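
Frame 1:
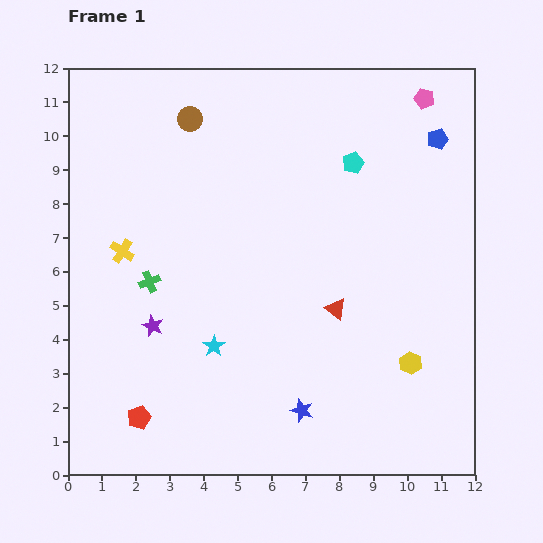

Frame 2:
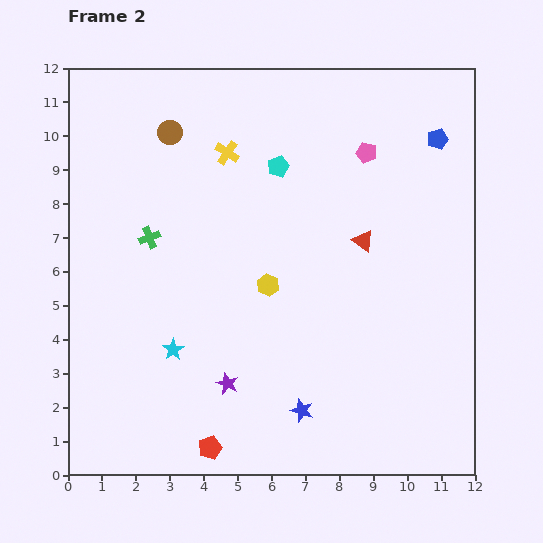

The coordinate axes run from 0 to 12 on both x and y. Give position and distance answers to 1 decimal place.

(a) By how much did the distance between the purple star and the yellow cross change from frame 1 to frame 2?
+4.4

Distance in frame 1: 2.4. Distance in frame 2: 6.8.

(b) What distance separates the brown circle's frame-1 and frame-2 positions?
0.7

The brown circle moved from (3.6, 10.5) to (3.0, 10.1), a distance of √(0.6² + 0.4²) ≈ 0.7.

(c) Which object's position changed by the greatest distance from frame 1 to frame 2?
the yellow hexagon

(moved 4.8; next 4.2)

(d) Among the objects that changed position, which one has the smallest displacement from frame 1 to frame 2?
the brown circle

(moved 0.7)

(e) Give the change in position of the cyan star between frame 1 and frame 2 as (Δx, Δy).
(-1.2, -0.1)

The cyan star was at (4.3, 3.8) in frame 1 and (3.1, 3.7) in frame 2.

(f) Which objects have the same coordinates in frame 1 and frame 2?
the blue pentagon, the blue star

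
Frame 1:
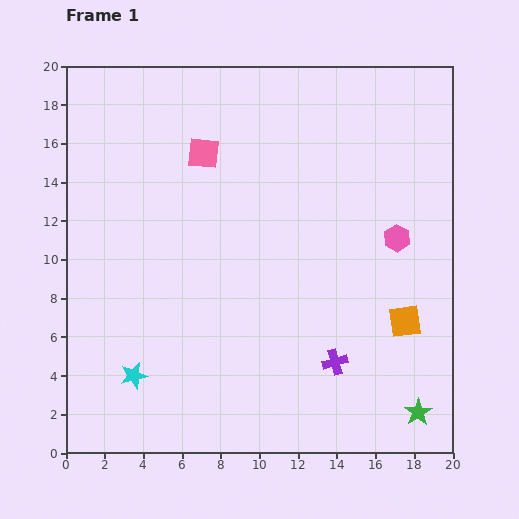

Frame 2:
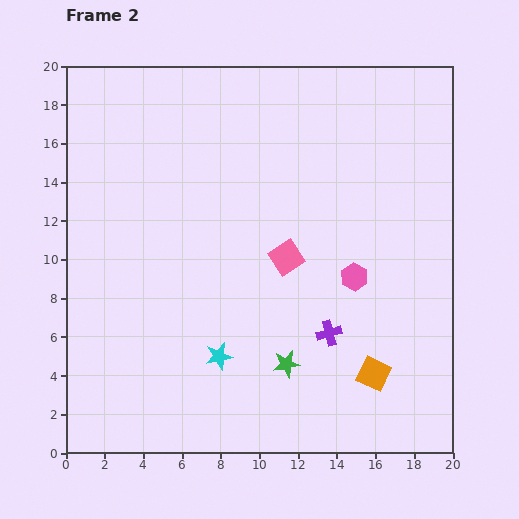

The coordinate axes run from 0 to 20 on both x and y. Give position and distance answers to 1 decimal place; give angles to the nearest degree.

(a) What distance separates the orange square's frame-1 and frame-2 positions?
3.1

The orange square moved from (17.5, 6.8) to (15.9, 4.1), a distance of √(1.6² + 2.7²) ≈ 3.1.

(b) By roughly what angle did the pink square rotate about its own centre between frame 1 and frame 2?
40° counter-clockwise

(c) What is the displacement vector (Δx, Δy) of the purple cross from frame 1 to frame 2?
(-0.3, 1.5)

The purple cross was at (13.9, 4.7) in frame 1 and (13.6, 6.2) in frame 2.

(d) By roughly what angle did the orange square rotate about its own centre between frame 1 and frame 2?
33° clockwise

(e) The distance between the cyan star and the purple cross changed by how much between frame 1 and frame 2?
-4.6

Distance in frame 1: 10.4. Distance in frame 2: 5.8.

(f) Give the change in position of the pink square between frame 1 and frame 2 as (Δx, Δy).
(4.3, -5.4)

The pink square was at (7.1, 15.5) in frame 1 and (11.4, 10.1) in frame 2.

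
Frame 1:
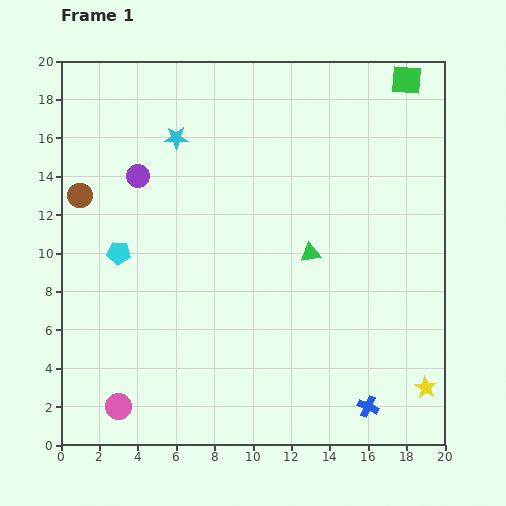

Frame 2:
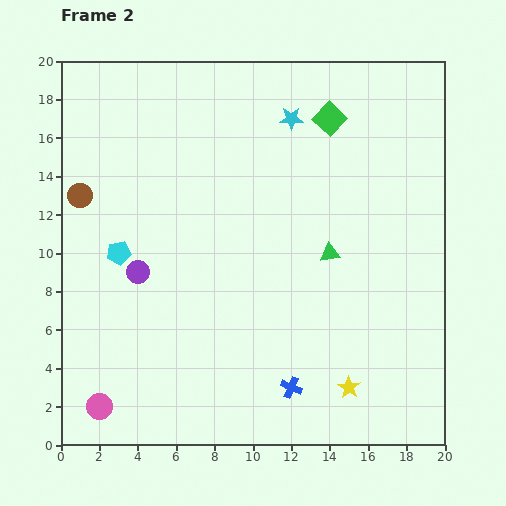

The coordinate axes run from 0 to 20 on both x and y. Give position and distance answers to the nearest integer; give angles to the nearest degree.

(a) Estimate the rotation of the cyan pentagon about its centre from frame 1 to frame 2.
15° counter-clockwise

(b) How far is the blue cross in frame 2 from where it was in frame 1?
4

The blue cross moved from (16, 2) to (12, 3), a distance of √(4² + 1²) ≈ 4.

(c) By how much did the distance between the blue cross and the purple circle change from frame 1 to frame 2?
-7

Distance in frame 1: 17. Distance in frame 2: 10.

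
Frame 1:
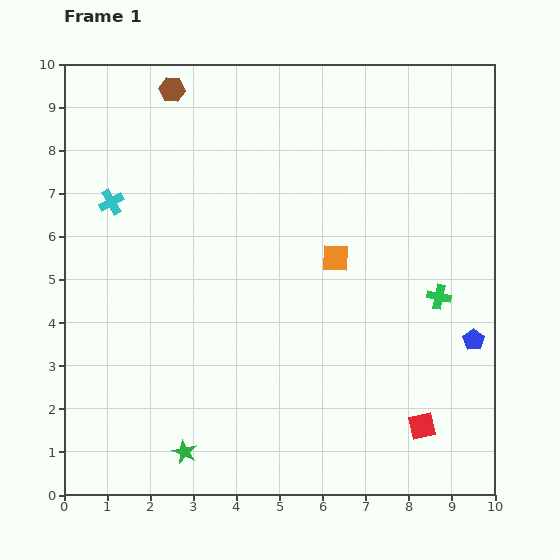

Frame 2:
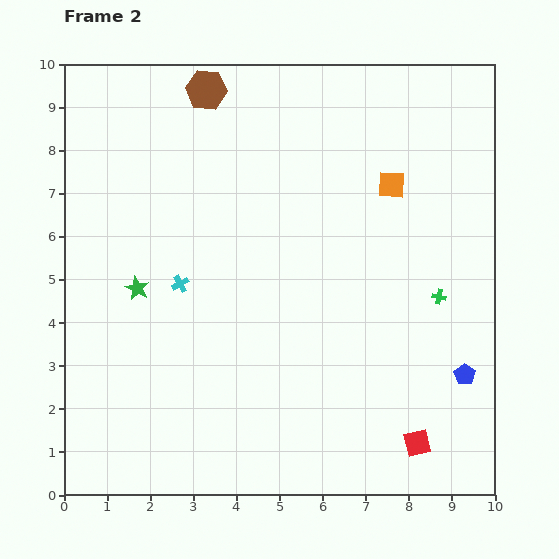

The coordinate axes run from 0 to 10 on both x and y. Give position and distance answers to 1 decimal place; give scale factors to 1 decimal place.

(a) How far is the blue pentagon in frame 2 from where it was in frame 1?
0.8

The blue pentagon moved from (9.5, 3.6) to (9.3, 2.8), a distance of √(0.2² + 0.8²) ≈ 0.8.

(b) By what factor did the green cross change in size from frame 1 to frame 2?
0.6×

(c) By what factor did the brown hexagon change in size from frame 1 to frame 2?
1.6×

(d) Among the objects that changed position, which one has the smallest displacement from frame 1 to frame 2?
the red square

(moved 0.4)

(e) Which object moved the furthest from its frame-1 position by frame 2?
the green star

(moved 4.0; next 2.5)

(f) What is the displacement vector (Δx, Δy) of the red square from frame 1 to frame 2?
(-0.1, -0.4)

The red square was at (8.3, 1.6) in frame 1 and (8.2, 1.2) in frame 2.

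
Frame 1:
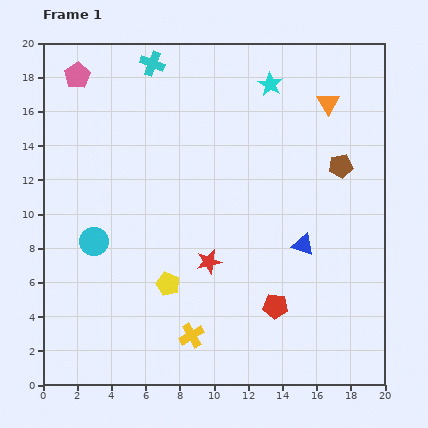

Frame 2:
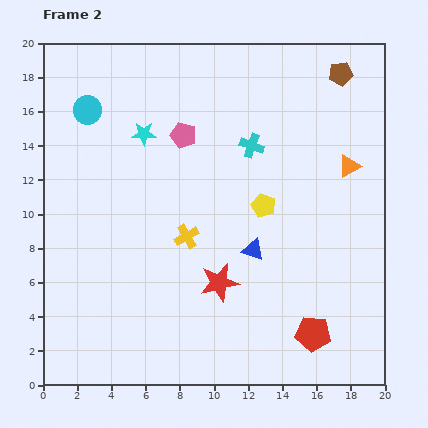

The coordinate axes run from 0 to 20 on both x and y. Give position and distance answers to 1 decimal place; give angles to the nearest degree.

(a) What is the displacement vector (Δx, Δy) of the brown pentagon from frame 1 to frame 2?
(0.0, 5.4)

The brown pentagon was at (17.4, 12.8) in frame 1 and (17.4, 18.2) in frame 2.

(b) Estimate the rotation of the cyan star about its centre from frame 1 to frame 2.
31° counter-clockwise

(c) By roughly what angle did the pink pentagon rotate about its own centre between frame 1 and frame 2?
25° counter-clockwise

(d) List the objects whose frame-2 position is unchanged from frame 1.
none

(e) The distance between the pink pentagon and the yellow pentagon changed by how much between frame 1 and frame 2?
-7.1

Distance in frame 1: 13.3. Distance in frame 2: 6.2.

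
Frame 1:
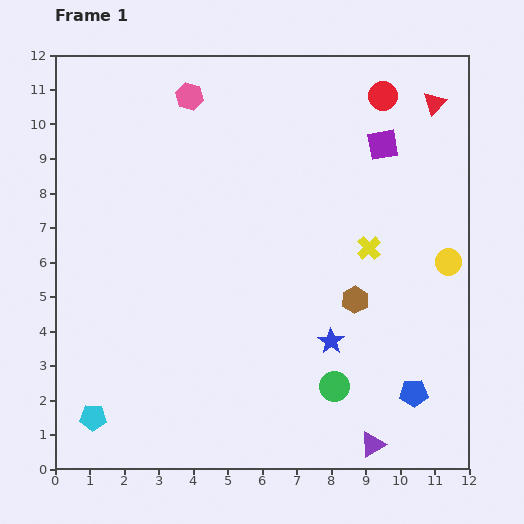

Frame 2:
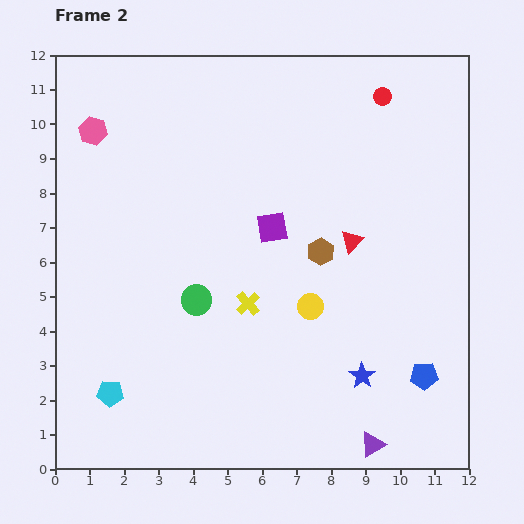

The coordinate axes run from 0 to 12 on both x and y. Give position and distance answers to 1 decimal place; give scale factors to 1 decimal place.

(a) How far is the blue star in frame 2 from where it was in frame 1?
1.3

The blue star moved from (8.0, 3.7) to (8.9, 2.7), a distance of √(0.9² + 1.0²) ≈ 1.3.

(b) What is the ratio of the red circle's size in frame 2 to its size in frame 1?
0.6×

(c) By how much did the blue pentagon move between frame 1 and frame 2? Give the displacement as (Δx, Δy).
(0.3, 0.5)

The blue pentagon was at (10.4, 2.2) in frame 1 and (10.7, 2.7) in frame 2.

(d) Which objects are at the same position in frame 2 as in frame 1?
the red circle, the purple triangle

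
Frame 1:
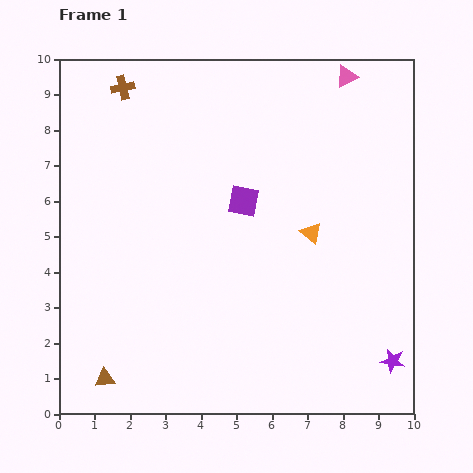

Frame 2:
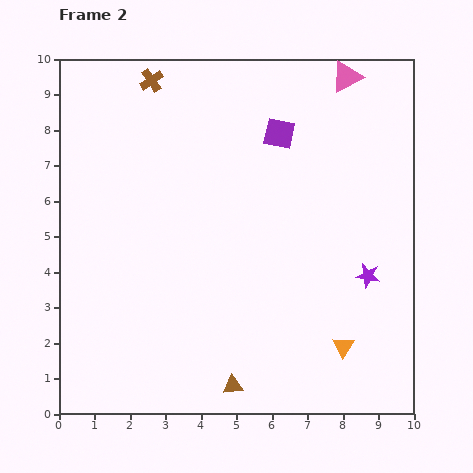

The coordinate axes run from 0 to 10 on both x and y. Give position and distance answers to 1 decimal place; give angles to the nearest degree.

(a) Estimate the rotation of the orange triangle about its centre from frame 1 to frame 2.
22° clockwise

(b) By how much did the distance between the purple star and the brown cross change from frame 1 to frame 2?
-2.6

Distance in frame 1: 10.8. Distance in frame 2: 8.2.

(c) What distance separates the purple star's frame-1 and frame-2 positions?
2.5

The purple star moved from (9.4, 1.5) to (8.7, 3.9), a distance of √(0.7² + 2.4²) ≈ 2.5.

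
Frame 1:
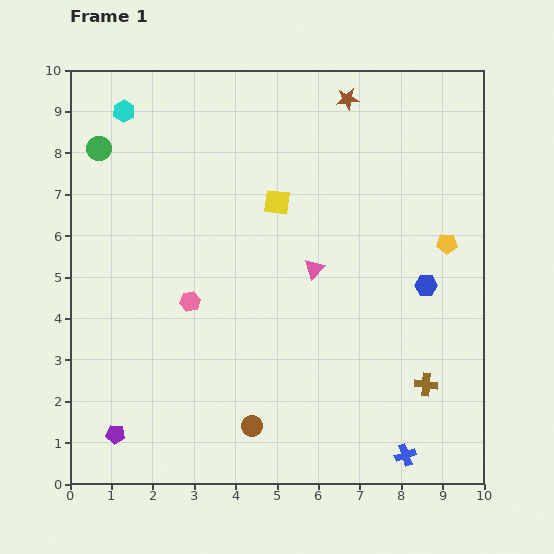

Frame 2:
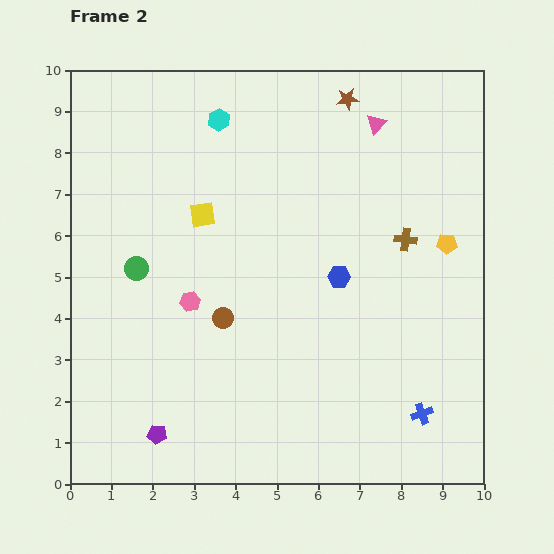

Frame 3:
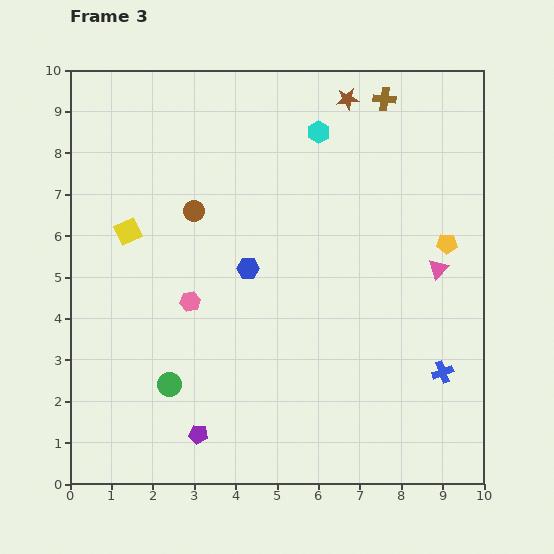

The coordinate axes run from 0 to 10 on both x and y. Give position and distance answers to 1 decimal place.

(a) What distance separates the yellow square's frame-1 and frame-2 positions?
1.8

The yellow square moved from (5.0, 6.8) to (3.2, 6.5), a distance of √(1.8² + 0.3²) ≈ 1.8.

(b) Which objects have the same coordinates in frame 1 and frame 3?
the yellow pentagon, the pink hexagon, the brown star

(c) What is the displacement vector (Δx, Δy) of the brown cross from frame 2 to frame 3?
(-0.5, 3.4)

The brown cross was at (8.1, 5.9) in frame 2 and (7.6, 9.3) in frame 3.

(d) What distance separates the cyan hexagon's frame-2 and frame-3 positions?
2.4

The cyan hexagon moved from (3.6, 8.8) to (6.0, 8.5), a distance of √(2.4² + 0.3²) ≈ 2.4.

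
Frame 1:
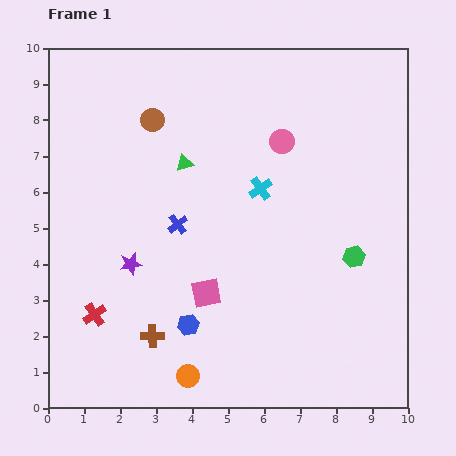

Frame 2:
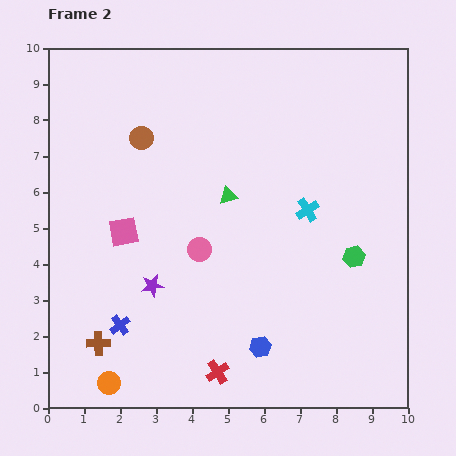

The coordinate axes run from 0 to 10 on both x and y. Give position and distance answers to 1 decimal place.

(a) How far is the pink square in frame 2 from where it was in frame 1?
2.9

The pink square moved from (4.4, 3.2) to (2.1, 4.9), a distance of √(2.3² + 1.7²) ≈ 2.9.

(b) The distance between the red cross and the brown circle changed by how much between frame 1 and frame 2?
+1.2

Distance in frame 1: 5.6. Distance in frame 2: 6.8.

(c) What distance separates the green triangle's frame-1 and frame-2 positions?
1.5

The green triangle moved from (3.8, 6.8) to (5.0, 5.9), a distance of √(1.2² + 0.9²) ≈ 1.5.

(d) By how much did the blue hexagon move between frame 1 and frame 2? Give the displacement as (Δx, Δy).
(2.0, -0.6)

The blue hexagon was at (3.9, 2.3) in frame 1 and (5.9, 1.7) in frame 2.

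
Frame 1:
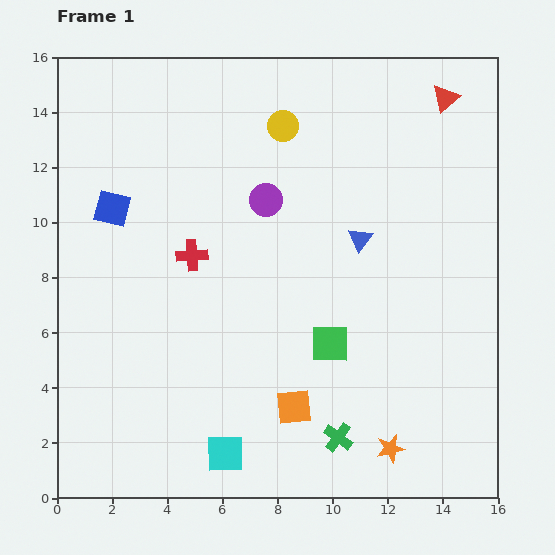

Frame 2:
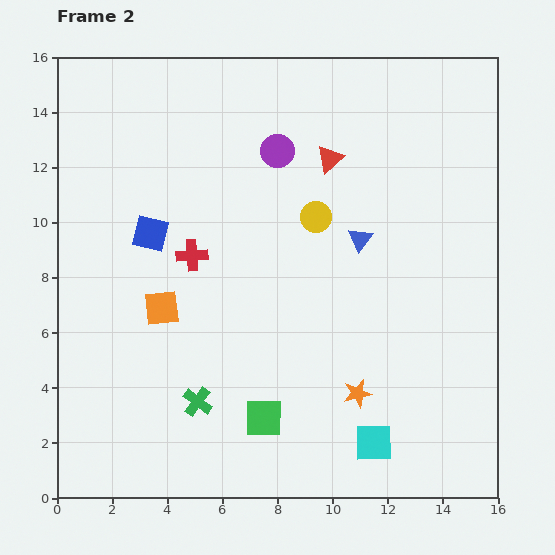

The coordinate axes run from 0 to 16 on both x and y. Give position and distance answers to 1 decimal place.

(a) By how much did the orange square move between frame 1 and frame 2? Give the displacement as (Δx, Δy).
(-4.8, 3.6)

The orange square was at (8.6, 3.3) in frame 1 and (3.8, 6.9) in frame 2.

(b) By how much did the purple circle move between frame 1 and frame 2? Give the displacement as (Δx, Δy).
(0.4, 1.8)

The purple circle was at (7.6, 10.8) in frame 1 and (8.0, 12.6) in frame 2.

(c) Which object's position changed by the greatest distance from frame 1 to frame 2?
the orange square

(moved 6.0; next 5.4)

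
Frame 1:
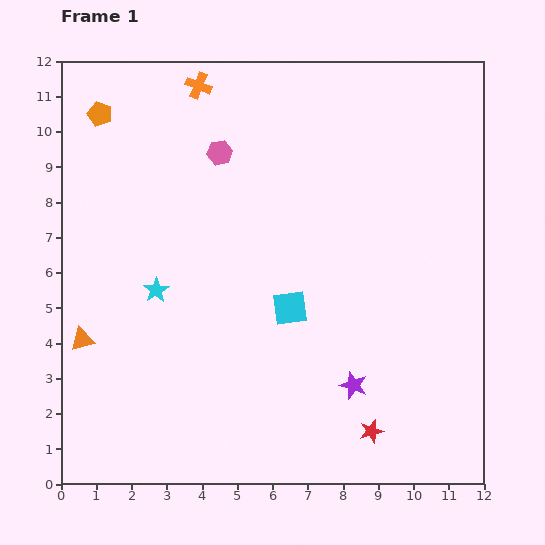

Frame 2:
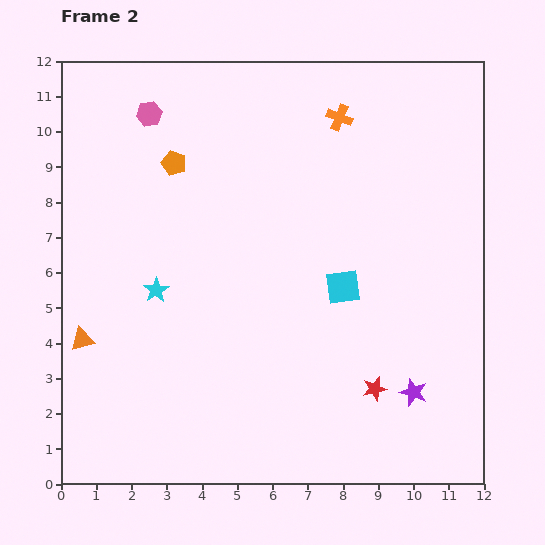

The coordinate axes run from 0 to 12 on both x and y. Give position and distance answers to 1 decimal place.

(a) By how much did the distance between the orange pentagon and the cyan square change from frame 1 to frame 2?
-1.8

Distance in frame 1: 7.7. Distance in frame 2: 5.9.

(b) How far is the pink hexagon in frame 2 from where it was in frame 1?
2.3

The pink hexagon moved from (4.5, 9.4) to (2.5, 10.5), a distance of √(2.0² + 1.1²) ≈ 2.3.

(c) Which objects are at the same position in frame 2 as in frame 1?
the cyan star, the orange triangle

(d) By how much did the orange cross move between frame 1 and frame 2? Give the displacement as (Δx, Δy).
(4.0, -0.9)

The orange cross was at (3.9, 11.3) in frame 1 and (7.9, 10.4) in frame 2.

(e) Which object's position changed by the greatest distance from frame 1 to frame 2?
the orange cross

(moved 4.1; next 2.5)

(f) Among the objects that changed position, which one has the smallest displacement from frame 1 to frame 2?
the red star

(moved 1.2)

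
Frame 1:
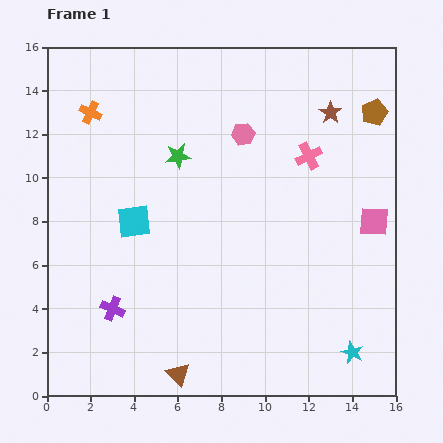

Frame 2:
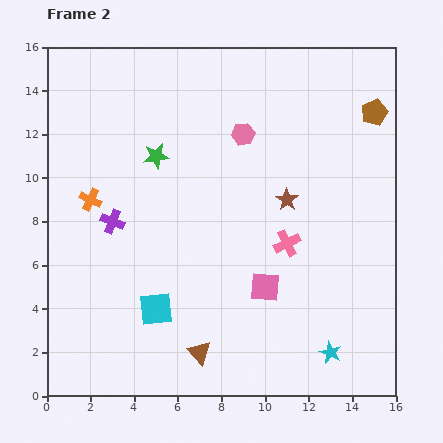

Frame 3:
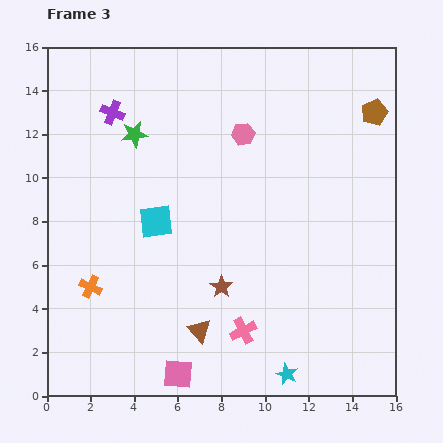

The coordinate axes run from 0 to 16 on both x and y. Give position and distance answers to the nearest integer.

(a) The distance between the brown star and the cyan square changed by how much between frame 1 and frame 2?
-2

Distance in frame 1: 10. Distance in frame 2: 8.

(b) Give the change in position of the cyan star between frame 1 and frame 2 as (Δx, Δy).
(-1, 0)

The cyan star was at (14, 2) in frame 1 and (13, 2) in frame 2.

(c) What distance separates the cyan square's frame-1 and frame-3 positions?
1

The cyan square moved from (4, 8) to (5, 8), a distance of √(1² + 0²) ≈ 1.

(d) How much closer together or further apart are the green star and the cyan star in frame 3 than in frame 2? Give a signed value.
+1

Distance in frame 2: 12. Distance in frame 3: 13.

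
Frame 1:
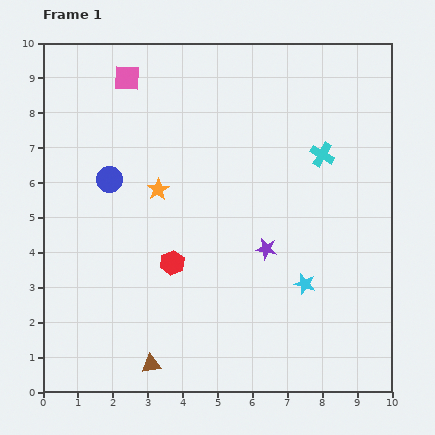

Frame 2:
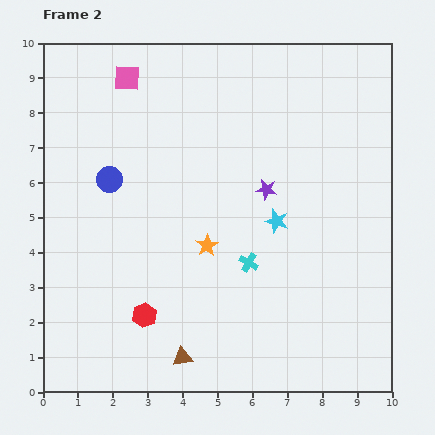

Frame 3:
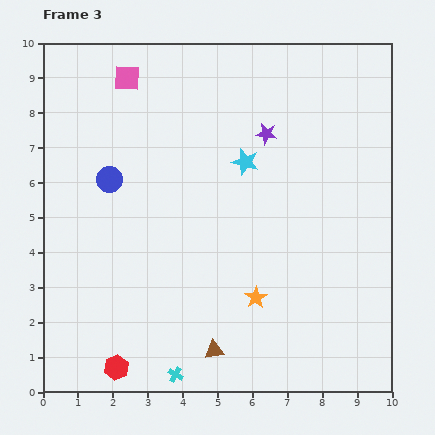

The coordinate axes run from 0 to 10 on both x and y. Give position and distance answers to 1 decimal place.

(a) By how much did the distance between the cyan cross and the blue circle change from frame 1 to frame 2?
-1.4

Distance in frame 1: 6.1. Distance in frame 2: 4.7.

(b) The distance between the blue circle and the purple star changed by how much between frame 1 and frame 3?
-0.2

Distance in frame 1: 4.9. Distance in frame 3: 4.7.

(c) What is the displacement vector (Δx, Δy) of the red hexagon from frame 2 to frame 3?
(-0.8, -1.5)

The red hexagon was at (2.9, 2.2) in frame 2 and (2.1, 0.7) in frame 3.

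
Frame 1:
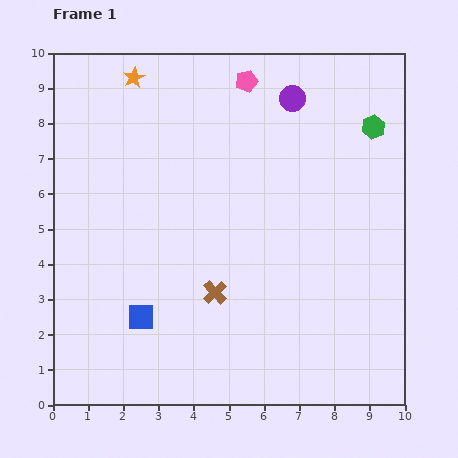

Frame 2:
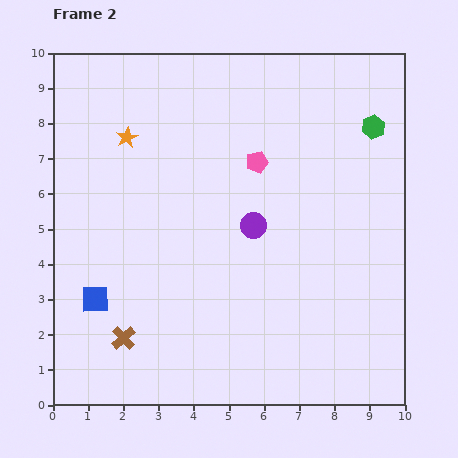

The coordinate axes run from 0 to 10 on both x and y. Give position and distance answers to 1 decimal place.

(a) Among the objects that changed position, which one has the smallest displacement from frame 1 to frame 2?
the blue square

(moved 1.4)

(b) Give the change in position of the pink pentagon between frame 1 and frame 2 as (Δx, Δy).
(0.3, -2.3)

The pink pentagon was at (5.5, 9.2) in frame 1 and (5.8, 6.9) in frame 2.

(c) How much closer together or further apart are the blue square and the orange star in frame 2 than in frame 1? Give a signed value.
-2.1

Distance in frame 1: 6.8. Distance in frame 2: 4.7.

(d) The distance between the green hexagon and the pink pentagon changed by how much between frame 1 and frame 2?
-0.4

Distance in frame 1: 3.8. Distance in frame 2: 3.4.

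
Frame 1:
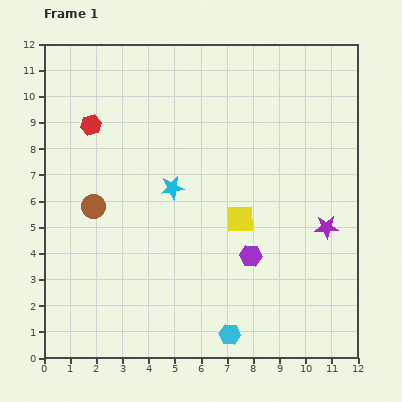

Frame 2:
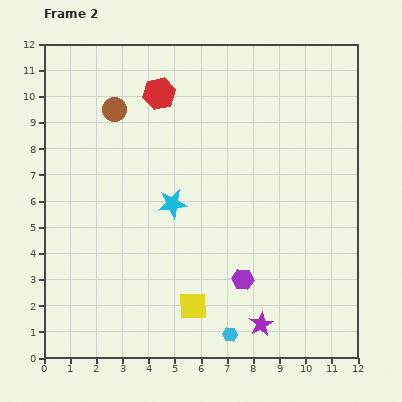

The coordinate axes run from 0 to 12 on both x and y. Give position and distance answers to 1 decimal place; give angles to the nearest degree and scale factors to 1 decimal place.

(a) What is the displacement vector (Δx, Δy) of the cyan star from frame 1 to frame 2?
(0.0, -0.6)

The cyan star was at (4.9, 6.5) in frame 1 and (4.9, 5.9) in frame 2.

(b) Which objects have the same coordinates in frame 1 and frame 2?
the cyan hexagon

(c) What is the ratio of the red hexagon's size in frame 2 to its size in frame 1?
1.6×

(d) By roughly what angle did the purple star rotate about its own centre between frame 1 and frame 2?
26° counter-clockwise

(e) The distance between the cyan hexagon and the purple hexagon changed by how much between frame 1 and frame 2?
-0.9

Distance in frame 1: 3.1. Distance in frame 2: 2.2.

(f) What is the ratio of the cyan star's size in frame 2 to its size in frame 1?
1.3×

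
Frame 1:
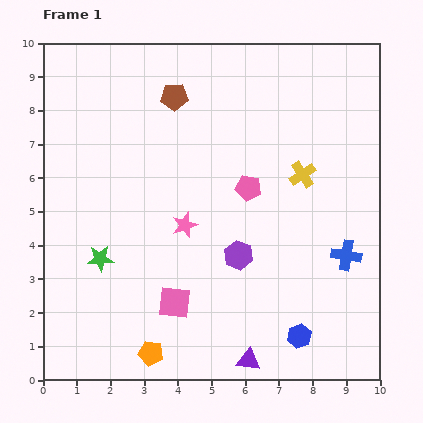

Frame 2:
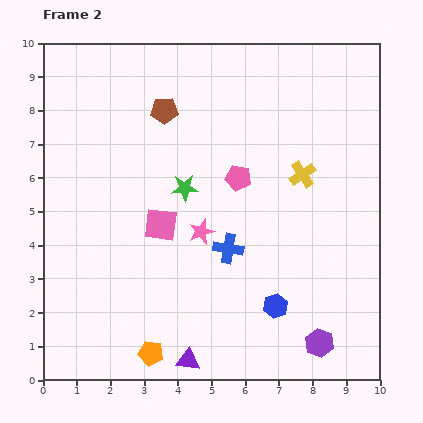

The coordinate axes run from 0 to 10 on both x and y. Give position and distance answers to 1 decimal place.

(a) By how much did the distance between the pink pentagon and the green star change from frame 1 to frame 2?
-3.3

Distance in frame 1: 4.9. Distance in frame 2: 1.6.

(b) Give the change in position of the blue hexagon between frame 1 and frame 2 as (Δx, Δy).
(-0.7, 0.9)

The blue hexagon was at (7.6, 1.3) in frame 1 and (6.9, 2.2) in frame 2.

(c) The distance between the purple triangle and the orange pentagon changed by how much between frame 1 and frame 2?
-1.8

Distance in frame 1: 2.9. Distance in frame 2: 1.1.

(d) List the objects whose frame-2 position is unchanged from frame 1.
the yellow cross, the orange pentagon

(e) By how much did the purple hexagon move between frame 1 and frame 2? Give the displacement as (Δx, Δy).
(2.4, -2.6)

The purple hexagon was at (5.8, 3.7) in frame 1 and (8.2, 1.1) in frame 2.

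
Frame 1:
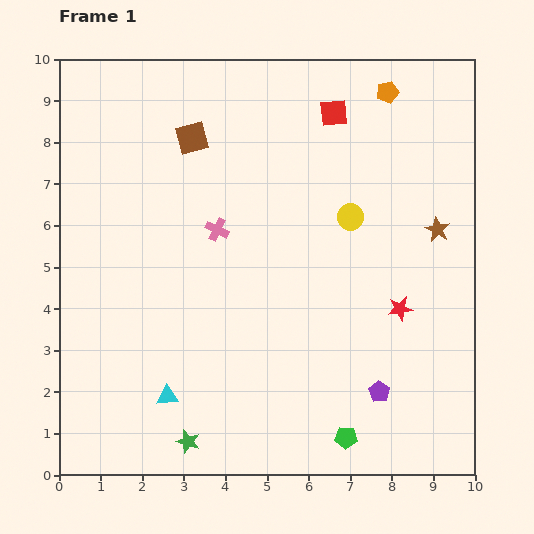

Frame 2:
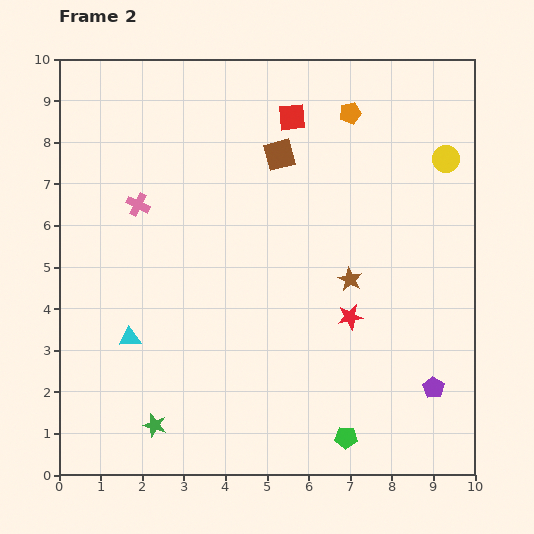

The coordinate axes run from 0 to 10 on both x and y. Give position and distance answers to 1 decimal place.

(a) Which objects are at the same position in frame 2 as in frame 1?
the green pentagon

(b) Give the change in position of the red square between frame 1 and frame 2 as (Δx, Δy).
(-1.0, -0.1)

The red square was at (6.6, 8.7) in frame 1 and (5.6, 8.6) in frame 2.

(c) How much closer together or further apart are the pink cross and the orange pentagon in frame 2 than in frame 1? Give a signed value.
+0.3

Distance in frame 1: 5.3. Distance in frame 2: 5.6.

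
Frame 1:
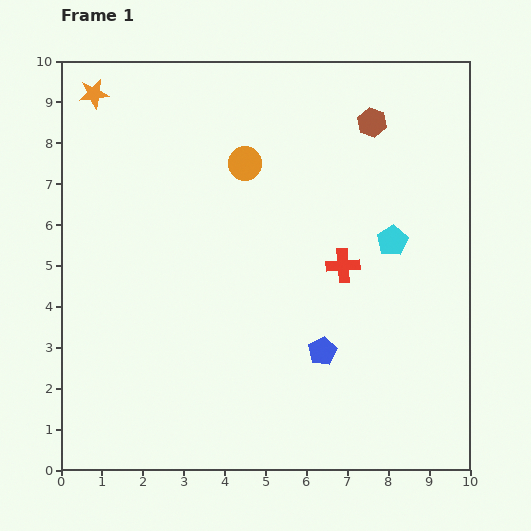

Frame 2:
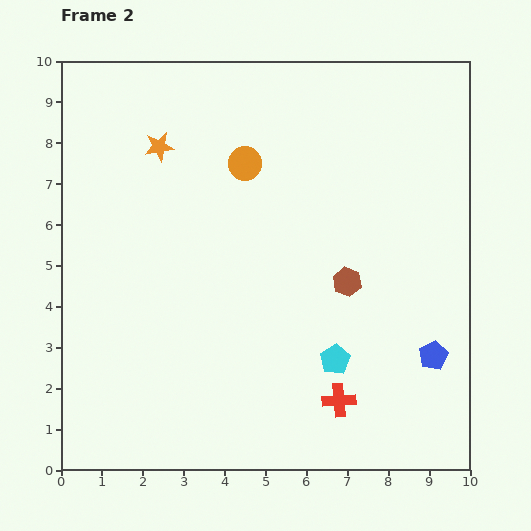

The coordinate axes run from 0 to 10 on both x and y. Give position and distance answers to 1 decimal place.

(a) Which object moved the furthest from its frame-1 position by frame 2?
the brown hexagon

(moved 3.9; next 3.3)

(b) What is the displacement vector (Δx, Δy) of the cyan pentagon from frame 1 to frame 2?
(-1.4, -2.9)

The cyan pentagon was at (8.1, 5.6) in frame 1 and (6.7, 2.7) in frame 2.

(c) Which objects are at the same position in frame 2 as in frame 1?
the orange circle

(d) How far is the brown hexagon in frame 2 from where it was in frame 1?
3.9

The brown hexagon moved from (7.6, 8.5) to (7.0, 4.6), a distance of √(0.6² + 3.9²) ≈ 3.9.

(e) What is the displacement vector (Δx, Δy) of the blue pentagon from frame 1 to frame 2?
(2.7, -0.1)

The blue pentagon was at (6.4, 2.9) in frame 1 and (9.1, 2.8) in frame 2.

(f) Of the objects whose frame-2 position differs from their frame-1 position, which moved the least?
the orange star

(moved 2.1)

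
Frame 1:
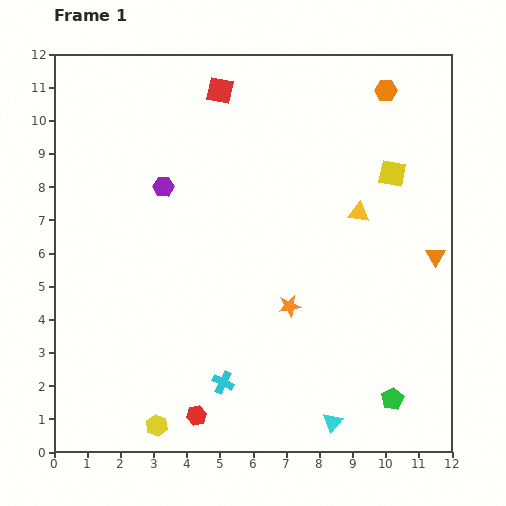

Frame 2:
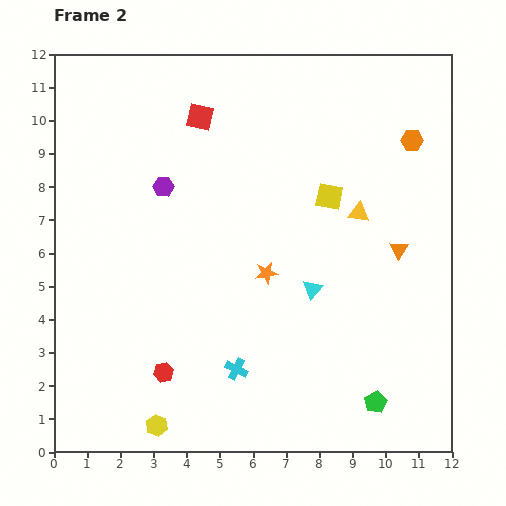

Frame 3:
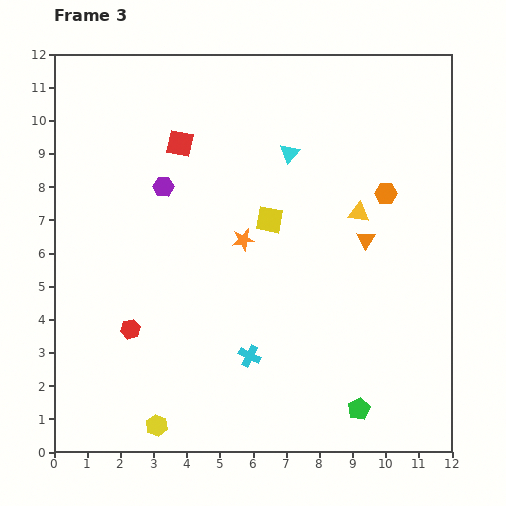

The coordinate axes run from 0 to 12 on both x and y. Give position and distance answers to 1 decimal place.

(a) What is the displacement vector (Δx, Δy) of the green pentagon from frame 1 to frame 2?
(-0.5, -0.1)

The green pentagon was at (10.2, 1.6) in frame 1 and (9.7, 1.5) in frame 2.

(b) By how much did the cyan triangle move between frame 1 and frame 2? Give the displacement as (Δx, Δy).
(-0.6, 4.0)

The cyan triangle was at (8.4, 0.9) in frame 1 and (7.8, 4.9) in frame 2.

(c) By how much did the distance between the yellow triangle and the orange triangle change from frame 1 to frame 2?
-1.0

Distance in frame 1: 2.6. Distance in frame 2: 1.6.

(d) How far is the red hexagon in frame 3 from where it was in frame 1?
3.3

The red hexagon moved from (4.3, 1.1) to (2.3, 3.7), a distance of √(2.0² + 2.6²) ≈ 3.3.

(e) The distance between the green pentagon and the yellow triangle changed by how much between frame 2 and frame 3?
+0.2

Distance in frame 2: 5.7. Distance in frame 3: 5.9.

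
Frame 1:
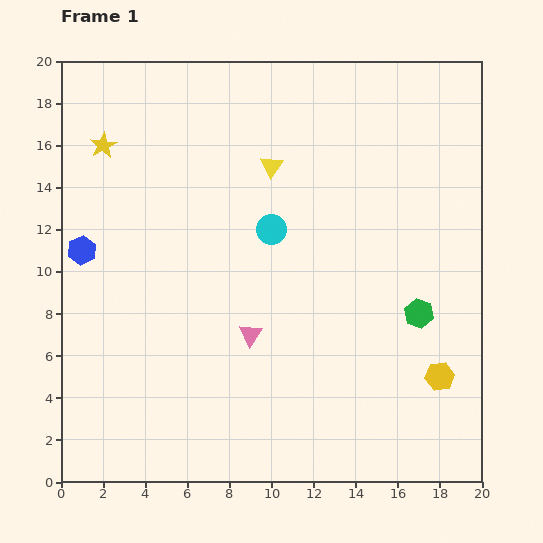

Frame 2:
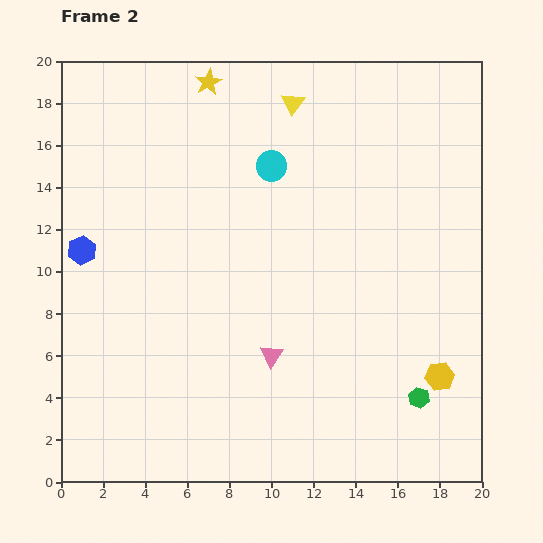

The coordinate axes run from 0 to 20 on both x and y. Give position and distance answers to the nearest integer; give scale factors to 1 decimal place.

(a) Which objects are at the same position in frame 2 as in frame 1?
the blue hexagon, the yellow hexagon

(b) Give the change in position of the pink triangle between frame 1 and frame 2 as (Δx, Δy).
(1, -1)

The pink triangle was at (9, 7) in frame 1 and (10, 6) in frame 2.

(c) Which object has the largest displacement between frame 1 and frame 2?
the yellow star

(moved 6; next 4)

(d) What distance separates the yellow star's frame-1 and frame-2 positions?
6

The yellow star moved from (2, 16) to (7, 19), a distance of √(5² + 3²) ≈ 6.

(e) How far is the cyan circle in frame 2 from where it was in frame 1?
3

The cyan circle moved from (10, 12) to (10, 15), a distance of √(0² + 3²) ≈ 3.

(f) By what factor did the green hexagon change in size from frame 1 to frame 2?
0.7×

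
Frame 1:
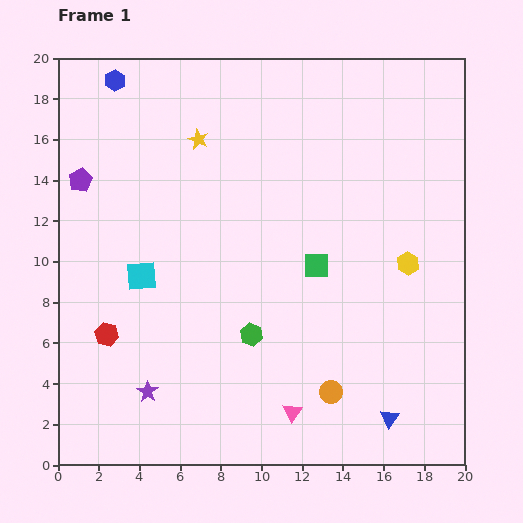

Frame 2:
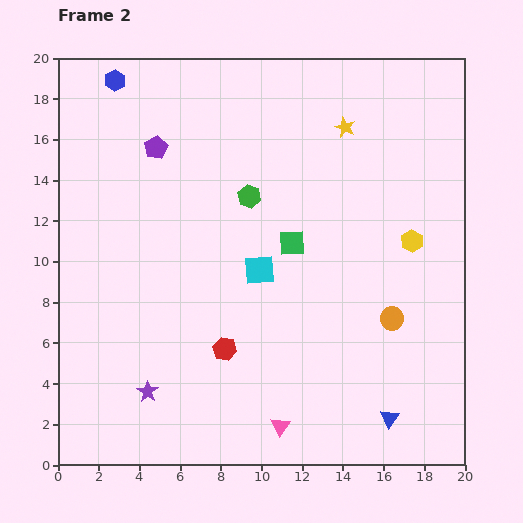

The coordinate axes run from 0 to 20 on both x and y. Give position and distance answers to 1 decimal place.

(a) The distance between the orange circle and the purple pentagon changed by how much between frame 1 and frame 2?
-1.8

Distance in frame 1: 16.1. Distance in frame 2: 14.3.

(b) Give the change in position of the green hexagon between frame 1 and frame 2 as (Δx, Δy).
(-0.1, 6.8)

The green hexagon was at (9.5, 6.4) in frame 1 and (9.4, 13.2) in frame 2.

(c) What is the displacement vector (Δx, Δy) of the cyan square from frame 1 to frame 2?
(5.8, 0.3)

The cyan square was at (4.1, 9.3) in frame 1 and (9.9, 9.6) in frame 2.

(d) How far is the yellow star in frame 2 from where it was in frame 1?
7.2

The yellow star moved from (6.9, 16.0) to (14.1, 16.6), a distance of √(7.2² + 0.6²) ≈ 7.2.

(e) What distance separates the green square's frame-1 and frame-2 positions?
1.6

The green square moved from (12.7, 9.8) to (11.5, 10.9), a distance of √(1.2² + 1.1²) ≈ 1.6.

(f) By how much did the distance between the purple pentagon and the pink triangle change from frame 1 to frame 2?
-0.4

Distance in frame 1: 15.4. Distance in frame 2: 15.0.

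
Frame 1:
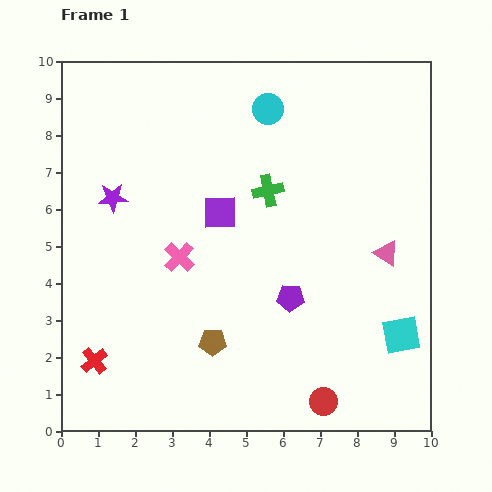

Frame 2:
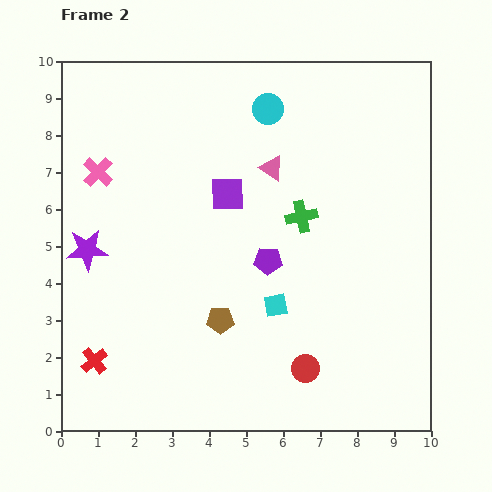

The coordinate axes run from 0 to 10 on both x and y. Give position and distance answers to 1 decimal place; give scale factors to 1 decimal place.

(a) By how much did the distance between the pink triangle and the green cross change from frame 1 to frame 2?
-2.1

Distance in frame 1: 3.6. Distance in frame 2: 1.5.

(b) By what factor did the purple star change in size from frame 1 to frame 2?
1.4×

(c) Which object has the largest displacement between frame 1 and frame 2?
the pink triangle

(moved 3.9; next 3.5)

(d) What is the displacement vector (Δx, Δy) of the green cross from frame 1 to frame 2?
(0.9, -0.7)

The green cross was at (5.6, 6.5) in frame 1 and (6.5, 5.8) in frame 2.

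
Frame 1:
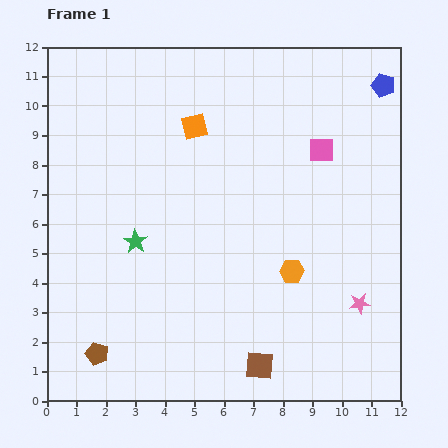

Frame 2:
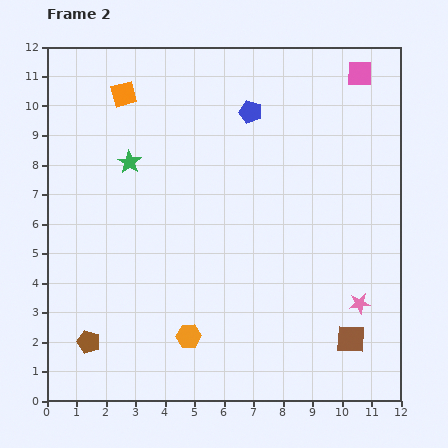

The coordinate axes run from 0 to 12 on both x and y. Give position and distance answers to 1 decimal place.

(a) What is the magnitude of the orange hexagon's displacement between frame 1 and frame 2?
4.1

The orange hexagon moved from (8.3, 4.4) to (4.8, 2.2), a distance of √(3.5² + 2.2²) ≈ 4.1.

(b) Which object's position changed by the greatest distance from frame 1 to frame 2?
the blue pentagon

(moved 4.6; next 4.1)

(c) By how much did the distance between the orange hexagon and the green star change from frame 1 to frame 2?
+0.8

Distance in frame 1: 5.4. Distance in frame 2: 6.2.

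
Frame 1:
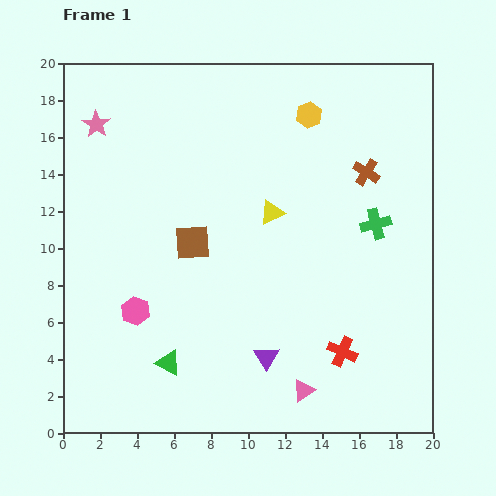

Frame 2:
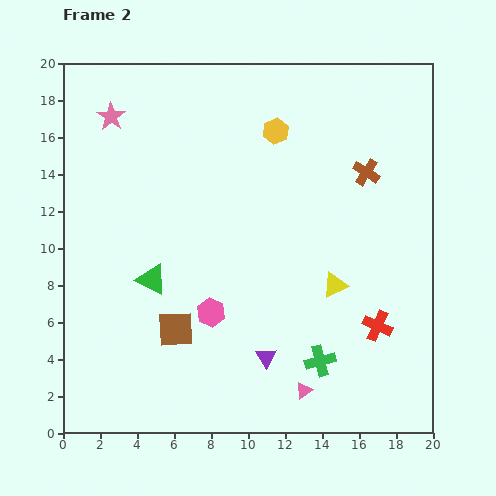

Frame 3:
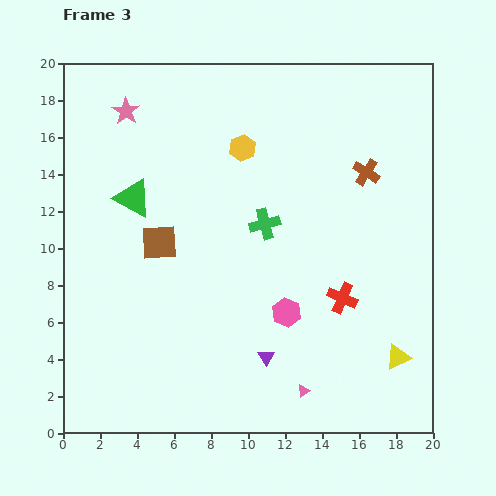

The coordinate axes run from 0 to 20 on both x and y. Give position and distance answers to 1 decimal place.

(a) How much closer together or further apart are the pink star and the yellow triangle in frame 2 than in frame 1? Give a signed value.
+4.5

Distance in frame 1: 10.6. Distance in frame 2: 15.1.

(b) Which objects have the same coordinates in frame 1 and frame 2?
the pink triangle, the purple triangle, the brown cross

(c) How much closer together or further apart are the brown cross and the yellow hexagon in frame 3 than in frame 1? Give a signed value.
+2.4

Distance in frame 1: 4.4. Distance in frame 3: 6.8.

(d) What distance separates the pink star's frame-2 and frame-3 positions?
0.9

The pink star moved from (2.6, 17.1) to (3.4, 17.4), a distance of √(0.8² + 0.3²) ≈ 0.9.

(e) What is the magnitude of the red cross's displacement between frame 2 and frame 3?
2.4

The red cross moved from (17.0, 5.8) to (15.1, 7.3), a distance of √(1.9² + 1.5²) ≈ 2.4.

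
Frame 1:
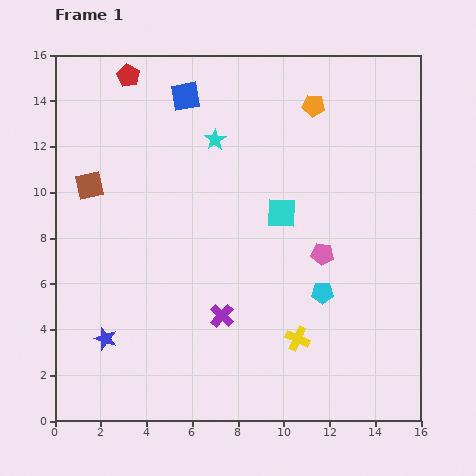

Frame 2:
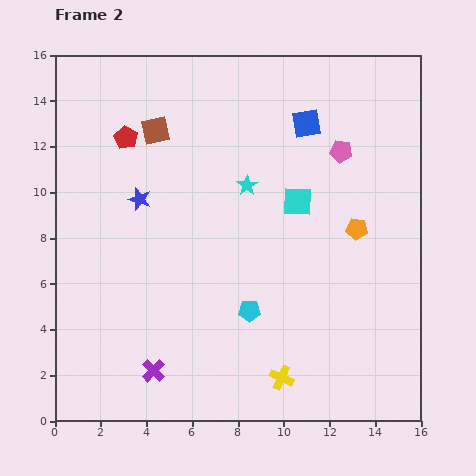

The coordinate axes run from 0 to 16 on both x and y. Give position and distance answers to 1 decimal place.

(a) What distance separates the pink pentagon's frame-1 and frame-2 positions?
4.6

The pink pentagon moved from (11.7, 7.3) to (12.5, 11.8), a distance of √(0.8² + 4.5²) ≈ 4.6.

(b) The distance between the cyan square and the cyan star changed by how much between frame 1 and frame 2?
-2.0

Distance in frame 1: 4.3. Distance in frame 2: 2.3.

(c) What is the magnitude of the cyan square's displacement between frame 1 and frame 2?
0.9

The cyan square moved from (9.9, 9.1) to (10.6, 9.6), a distance of √(0.7² + 0.5²) ≈ 0.9.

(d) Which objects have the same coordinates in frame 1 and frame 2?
none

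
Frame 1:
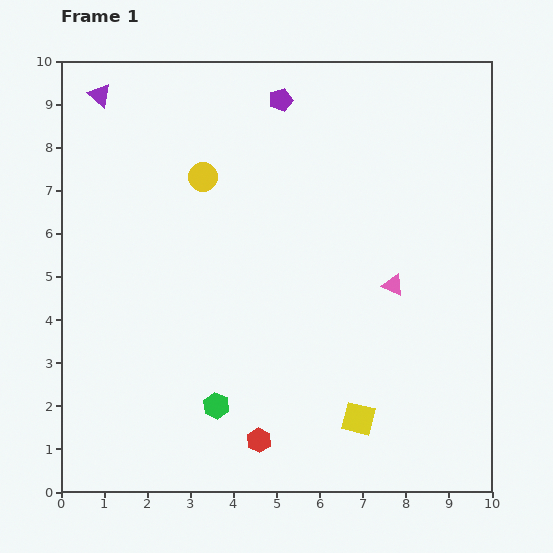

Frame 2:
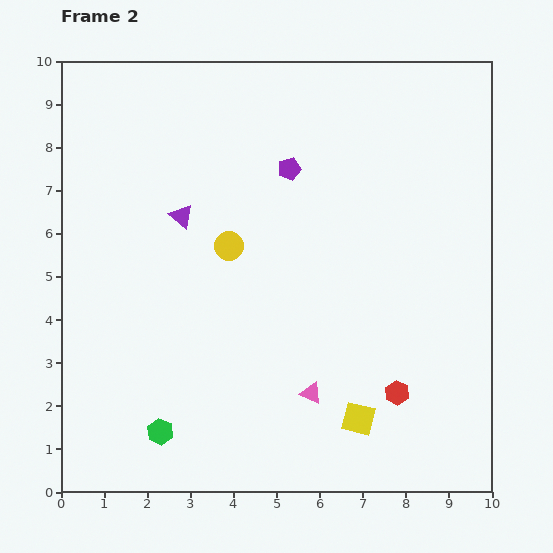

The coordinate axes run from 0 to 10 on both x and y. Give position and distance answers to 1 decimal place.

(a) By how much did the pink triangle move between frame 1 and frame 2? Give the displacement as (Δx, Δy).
(-1.9, -2.5)

The pink triangle was at (7.7, 4.8) in frame 1 and (5.8, 2.3) in frame 2.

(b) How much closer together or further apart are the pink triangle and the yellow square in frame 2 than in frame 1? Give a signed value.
-1.9

Distance in frame 1: 3.2. Distance in frame 2: 1.3.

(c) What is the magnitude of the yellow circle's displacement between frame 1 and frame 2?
1.7

The yellow circle moved from (3.3, 7.3) to (3.9, 5.7), a distance of √(0.6² + 1.6²) ≈ 1.7.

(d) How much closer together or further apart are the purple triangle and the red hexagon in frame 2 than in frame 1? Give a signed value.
-2.3

Distance in frame 1: 8.8. Distance in frame 2: 6.5.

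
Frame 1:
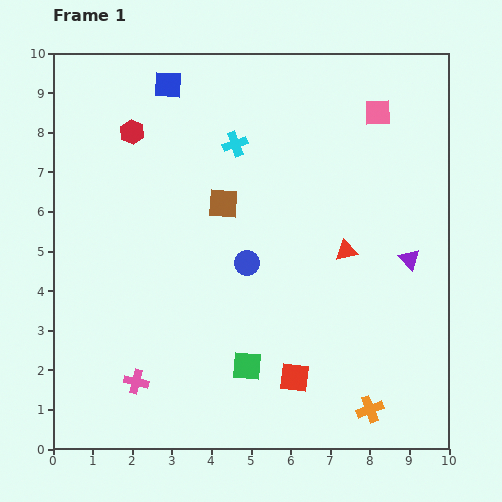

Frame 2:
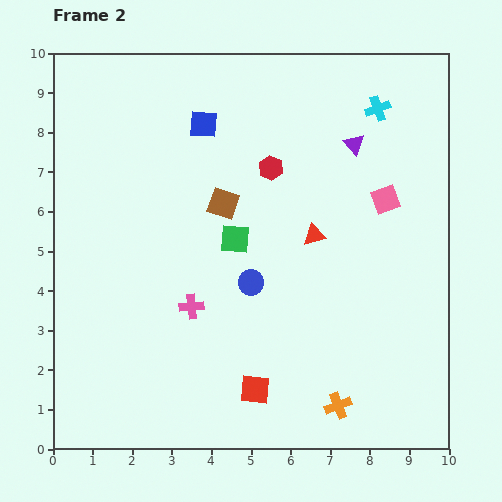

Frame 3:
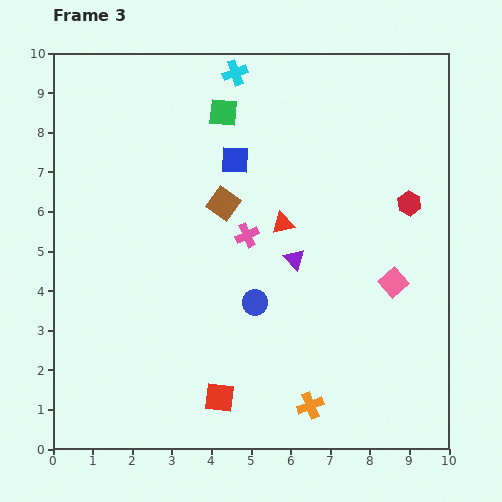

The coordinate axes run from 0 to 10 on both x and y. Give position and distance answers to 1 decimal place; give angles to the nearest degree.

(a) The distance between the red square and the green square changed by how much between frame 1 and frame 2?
+2.6

Distance in frame 1: 1.2. Distance in frame 2: 3.8.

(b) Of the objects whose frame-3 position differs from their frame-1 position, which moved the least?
the blue circle

(moved 1.0)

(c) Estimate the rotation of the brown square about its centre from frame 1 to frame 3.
31° clockwise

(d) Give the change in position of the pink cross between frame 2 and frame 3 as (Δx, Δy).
(1.4, 1.8)

The pink cross was at (3.5, 3.6) in frame 2 and (4.9, 5.4) in frame 3.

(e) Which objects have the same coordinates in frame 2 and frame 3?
the brown square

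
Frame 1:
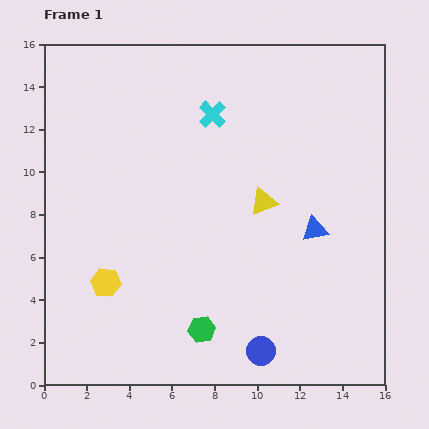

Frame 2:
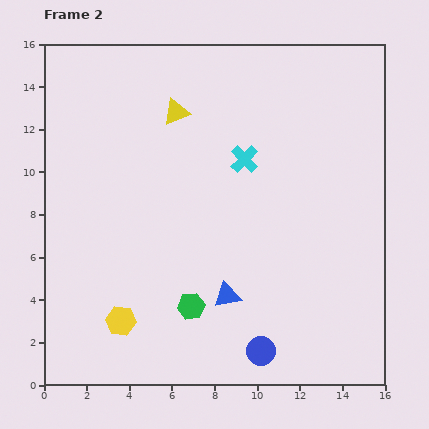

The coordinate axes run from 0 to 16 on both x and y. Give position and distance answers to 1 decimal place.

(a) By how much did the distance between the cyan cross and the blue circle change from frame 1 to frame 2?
-2.3

Distance in frame 1: 11.3. Distance in frame 2: 9.0.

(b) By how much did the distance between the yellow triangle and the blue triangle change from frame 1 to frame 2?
+6.2

Distance in frame 1: 2.7. Distance in frame 2: 8.9.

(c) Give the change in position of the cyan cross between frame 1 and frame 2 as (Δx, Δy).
(1.5, -2.1)

The cyan cross was at (7.9, 12.7) in frame 1 and (9.4, 10.6) in frame 2.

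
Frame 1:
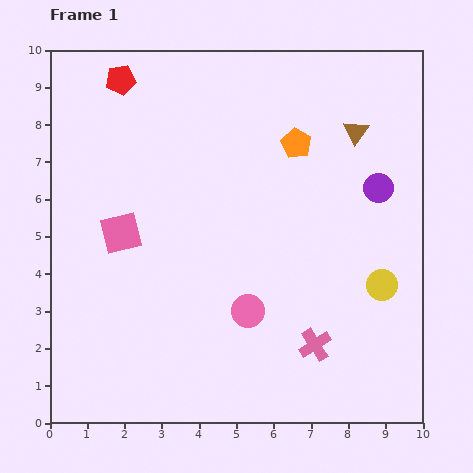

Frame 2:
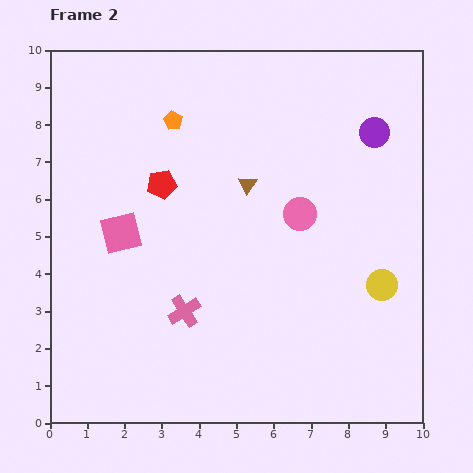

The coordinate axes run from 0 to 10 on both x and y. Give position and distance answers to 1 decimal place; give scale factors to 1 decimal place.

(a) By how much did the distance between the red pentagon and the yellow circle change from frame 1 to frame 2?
-2.4

Distance in frame 1: 8.9. Distance in frame 2: 6.5.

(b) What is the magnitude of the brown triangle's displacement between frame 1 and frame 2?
3.2

The brown triangle moved from (8.2, 7.8) to (5.3, 6.4), a distance of √(2.9² + 1.4²) ≈ 3.2.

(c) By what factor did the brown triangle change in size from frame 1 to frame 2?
0.7×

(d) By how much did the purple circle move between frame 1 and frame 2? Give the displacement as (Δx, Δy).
(-0.1, 1.5)

The purple circle was at (8.8, 6.3) in frame 1 and (8.7, 7.8) in frame 2.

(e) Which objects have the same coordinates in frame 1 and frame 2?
the pink square, the yellow circle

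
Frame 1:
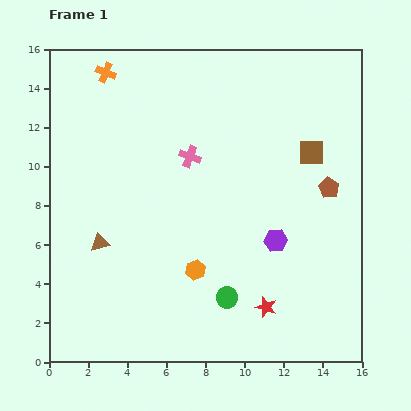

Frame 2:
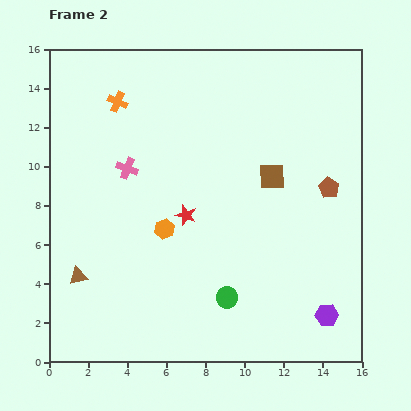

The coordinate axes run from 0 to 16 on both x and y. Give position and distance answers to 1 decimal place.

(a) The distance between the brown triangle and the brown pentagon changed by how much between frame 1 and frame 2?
+1.6

Distance in frame 1: 12.0. Distance in frame 2: 13.6.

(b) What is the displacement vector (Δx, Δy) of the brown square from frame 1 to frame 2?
(-2.0, -1.2)

The brown square was at (13.4, 10.7) in frame 1 and (11.4, 9.5) in frame 2.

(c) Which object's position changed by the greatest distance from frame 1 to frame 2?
the red star

(moved 6.2; next 4.6)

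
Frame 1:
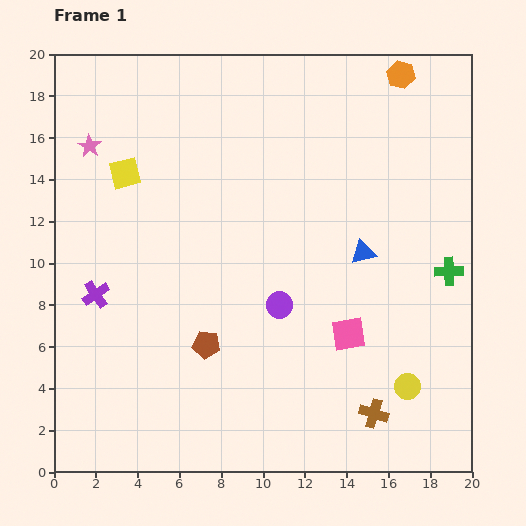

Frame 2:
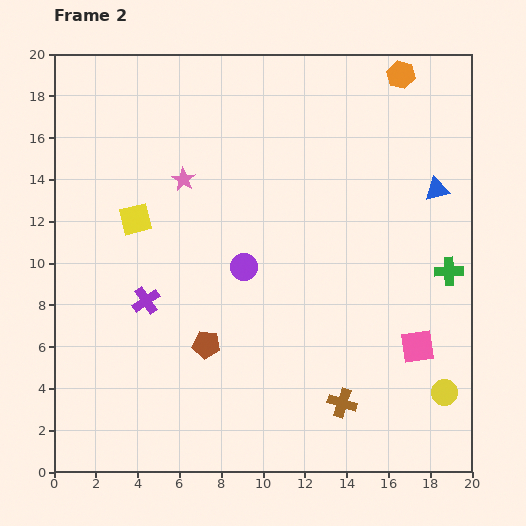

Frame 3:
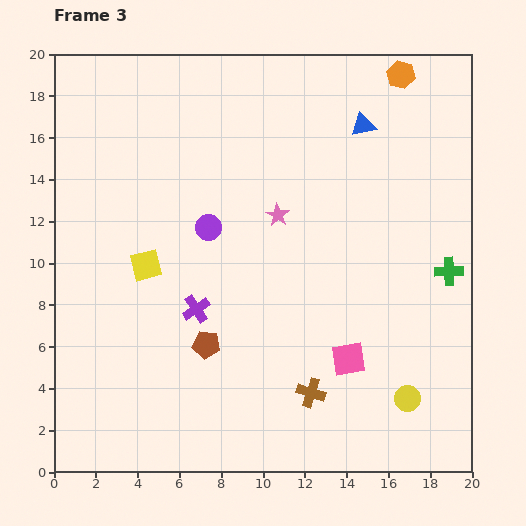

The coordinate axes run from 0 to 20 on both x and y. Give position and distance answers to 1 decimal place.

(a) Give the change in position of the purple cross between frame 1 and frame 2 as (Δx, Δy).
(2.4, -0.3)

The purple cross was at (2.0, 8.5) in frame 1 and (4.4, 8.2) in frame 2.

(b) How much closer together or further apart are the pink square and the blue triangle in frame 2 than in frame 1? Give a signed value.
+3.6

Distance in frame 1: 4.0. Distance in frame 2: 7.6.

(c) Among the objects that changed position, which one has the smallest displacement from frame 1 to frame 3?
the yellow circle

(moved 0.6)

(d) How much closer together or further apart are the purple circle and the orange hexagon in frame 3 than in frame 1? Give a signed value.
-0.7

Distance in frame 1: 12.4. Distance in frame 3: 11.7.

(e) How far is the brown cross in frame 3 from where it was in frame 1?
3.2

The brown cross moved from (15.3, 2.8) to (12.3, 3.8), a distance of √(3.0² + 1.0²) ≈ 3.2.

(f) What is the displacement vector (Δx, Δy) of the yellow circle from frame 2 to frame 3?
(-1.8, -0.3)

The yellow circle was at (18.7, 3.8) in frame 2 and (16.9, 3.5) in frame 3.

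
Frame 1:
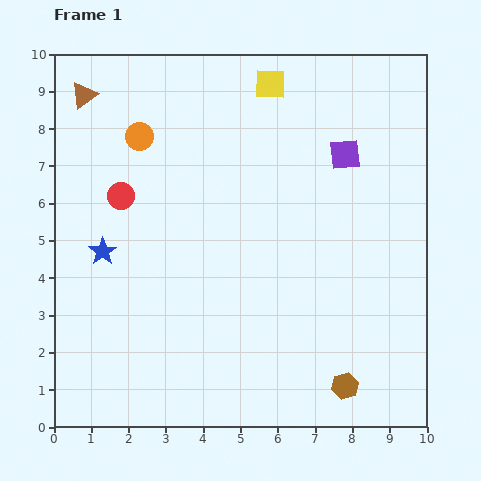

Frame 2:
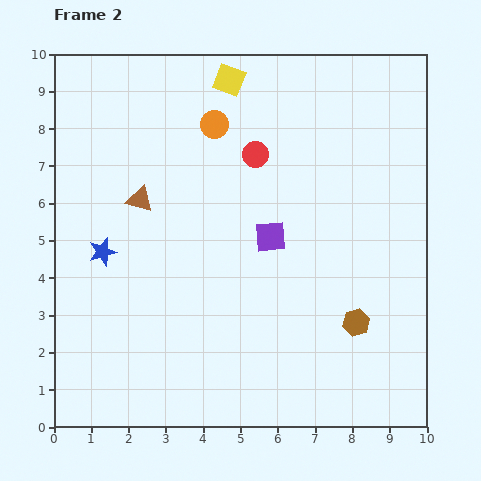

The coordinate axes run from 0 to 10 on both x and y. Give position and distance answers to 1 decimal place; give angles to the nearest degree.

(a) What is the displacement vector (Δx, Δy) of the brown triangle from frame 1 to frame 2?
(1.5, -2.8)

The brown triangle was at (0.8, 8.9) in frame 1 and (2.3, 6.1) in frame 2.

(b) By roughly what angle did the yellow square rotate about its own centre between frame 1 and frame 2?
19° clockwise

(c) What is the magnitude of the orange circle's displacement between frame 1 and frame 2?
2.0

The orange circle moved from (2.3, 7.8) to (4.3, 8.1), a distance of √(2.0² + 0.3²) ≈ 2.0.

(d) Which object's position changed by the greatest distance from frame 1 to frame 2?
the red circle

(moved 3.8; next 3.2)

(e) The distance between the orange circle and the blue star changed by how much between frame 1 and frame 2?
+1.2

Distance in frame 1: 3.3. Distance in frame 2: 4.5.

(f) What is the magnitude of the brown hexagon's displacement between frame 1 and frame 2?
1.7

The brown hexagon moved from (7.8, 1.1) to (8.1, 2.8), a distance of √(0.3² + 1.7²) ≈ 1.7.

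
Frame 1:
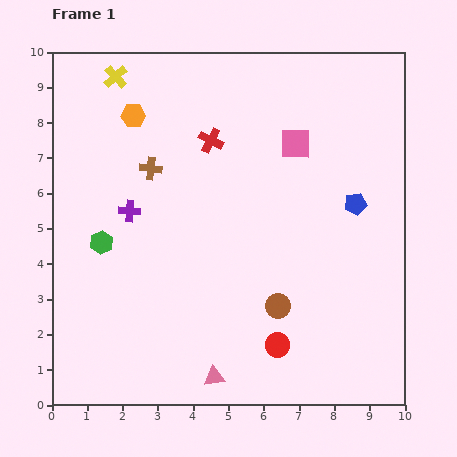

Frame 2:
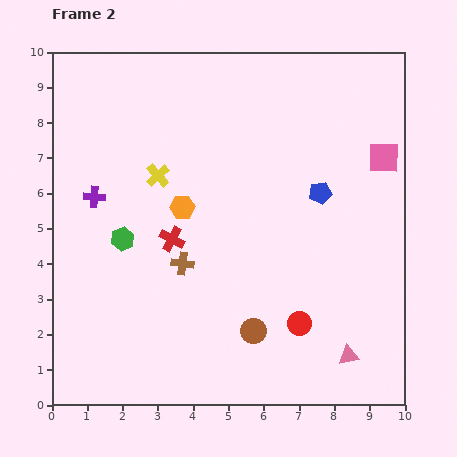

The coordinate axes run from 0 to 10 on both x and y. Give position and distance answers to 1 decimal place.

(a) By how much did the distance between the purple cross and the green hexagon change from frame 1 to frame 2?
+0.2

Distance in frame 1: 1.2. Distance in frame 2: 1.4.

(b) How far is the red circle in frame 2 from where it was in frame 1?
0.8

The red circle moved from (6.4, 1.7) to (7.0, 2.3), a distance of √(0.6² + 0.6²) ≈ 0.8.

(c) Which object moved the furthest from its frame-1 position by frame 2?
the pink triangle

(moved 3.8; next 3.0)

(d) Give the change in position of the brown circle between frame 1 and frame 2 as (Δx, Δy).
(-0.7, -0.7)

The brown circle was at (6.4, 2.8) in frame 1 and (5.7, 2.1) in frame 2.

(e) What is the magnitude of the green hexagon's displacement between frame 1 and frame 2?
0.6

The green hexagon moved from (1.4, 4.6) to (2.0, 4.7), a distance of √(0.6² + 0.1²) ≈ 0.6.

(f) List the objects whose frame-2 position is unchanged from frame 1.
none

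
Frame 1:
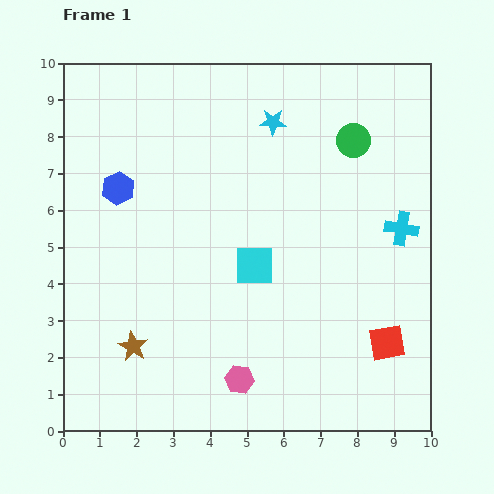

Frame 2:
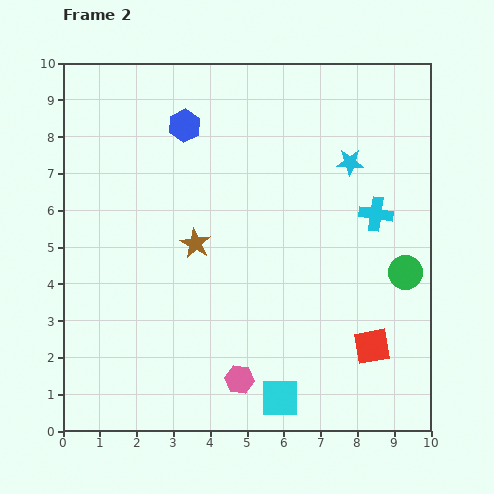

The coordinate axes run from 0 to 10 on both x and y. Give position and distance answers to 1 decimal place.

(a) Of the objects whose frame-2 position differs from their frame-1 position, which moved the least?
the red square

(moved 0.4)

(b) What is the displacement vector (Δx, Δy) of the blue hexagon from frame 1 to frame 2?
(1.8, 1.7)

The blue hexagon was at (1.5, 6.6) in frame 1 and (3.3, 8.3) in frame 2.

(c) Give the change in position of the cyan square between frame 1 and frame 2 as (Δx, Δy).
(0.7, -3.6)

The cyan square was at (5.2, 4.5) in frame 1 and (5.9, 0.9) in frame 2.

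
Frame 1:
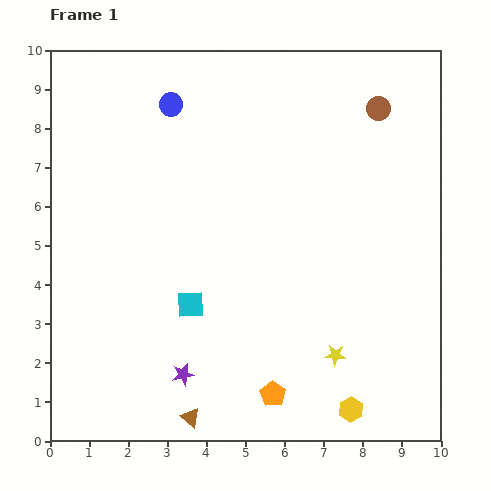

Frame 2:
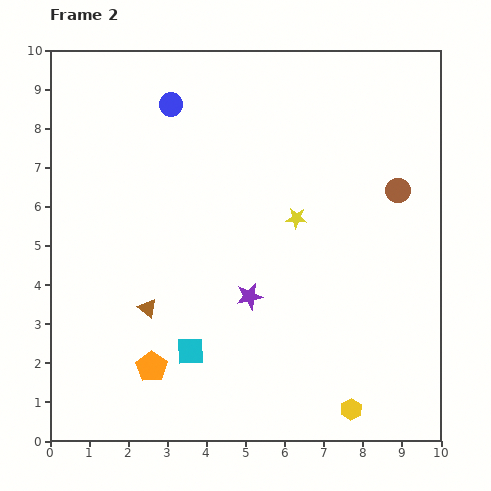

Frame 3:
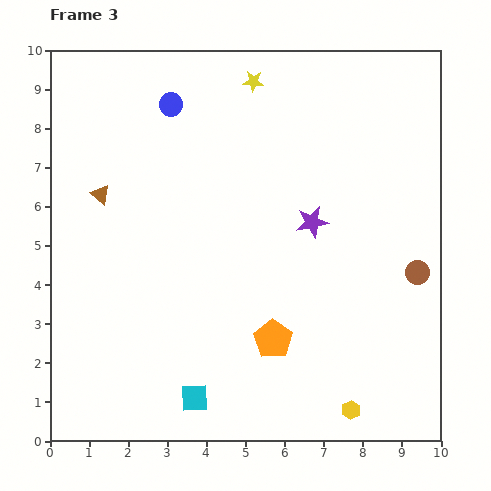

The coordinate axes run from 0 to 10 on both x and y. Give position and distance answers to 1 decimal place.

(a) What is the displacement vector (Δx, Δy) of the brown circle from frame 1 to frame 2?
(0.5, -2.1)

The brown circle was at (8.4, 8.5) in frame 1 and (8.9, 6.4) in frame 2.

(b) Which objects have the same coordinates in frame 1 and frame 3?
the yellow hexagon, the blue circle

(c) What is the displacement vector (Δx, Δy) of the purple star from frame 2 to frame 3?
(1.6, 1.9)

The purple star was at (5.1, 3.7) in frame 2 and (6.7, 5.6) in frame 3.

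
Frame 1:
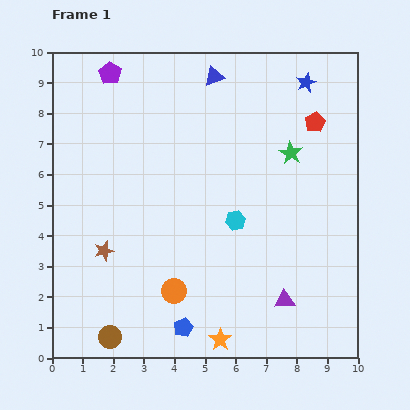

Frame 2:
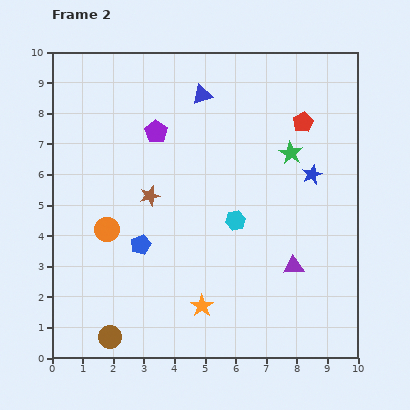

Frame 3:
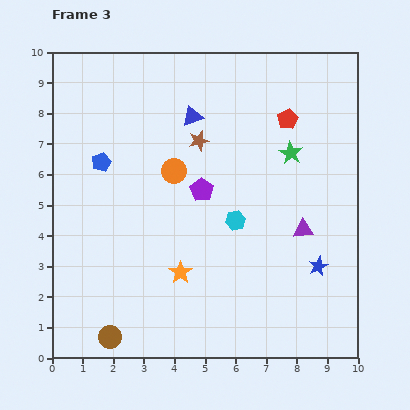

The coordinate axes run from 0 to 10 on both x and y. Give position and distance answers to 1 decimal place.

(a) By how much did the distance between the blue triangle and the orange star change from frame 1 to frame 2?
-1.7

Distance in frame 1: 8.6. Distance in frame 2: 6.9.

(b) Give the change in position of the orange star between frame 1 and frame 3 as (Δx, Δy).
(-1.3, 2.2)

The orange star was at (5.5, 0.6) in frame 1 and (4.2, 2.8) in frame 3.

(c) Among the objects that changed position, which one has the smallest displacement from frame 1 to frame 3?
the red pentagon

(moved 0.9)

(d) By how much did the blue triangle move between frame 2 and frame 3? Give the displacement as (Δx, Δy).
(-0.3, -0.7)

The blue triangle was at (4.9, 8.6) in frame 2 and (4.6, 7.9) in frame 3.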